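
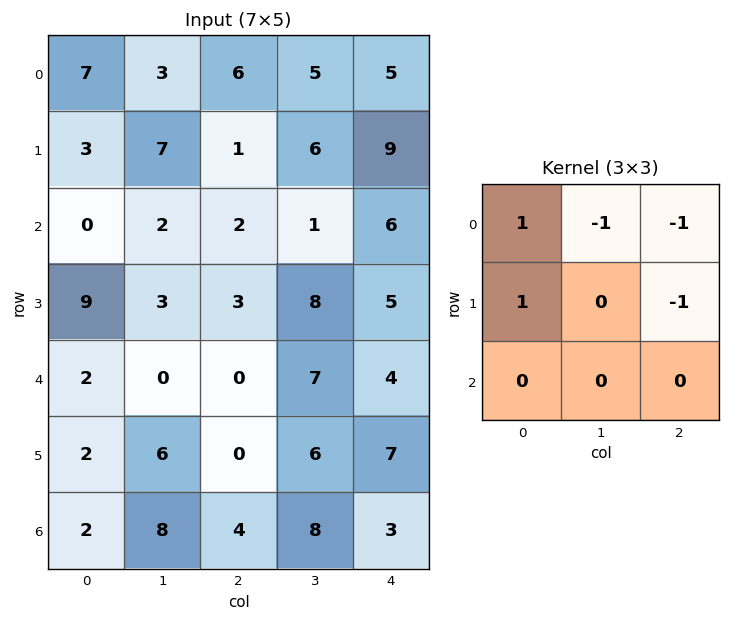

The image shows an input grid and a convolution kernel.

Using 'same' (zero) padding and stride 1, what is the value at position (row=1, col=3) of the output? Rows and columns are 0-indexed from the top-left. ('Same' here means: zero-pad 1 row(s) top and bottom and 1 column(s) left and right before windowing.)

The receptive field on the zero-padded input at this output position is [6 5 5 / 1 6 9 / 2 1 6]. Elementwise product with the kernel and sum: 6·1 + 5·-1 + 5·-1 + 1·1 + 9·-1.

-12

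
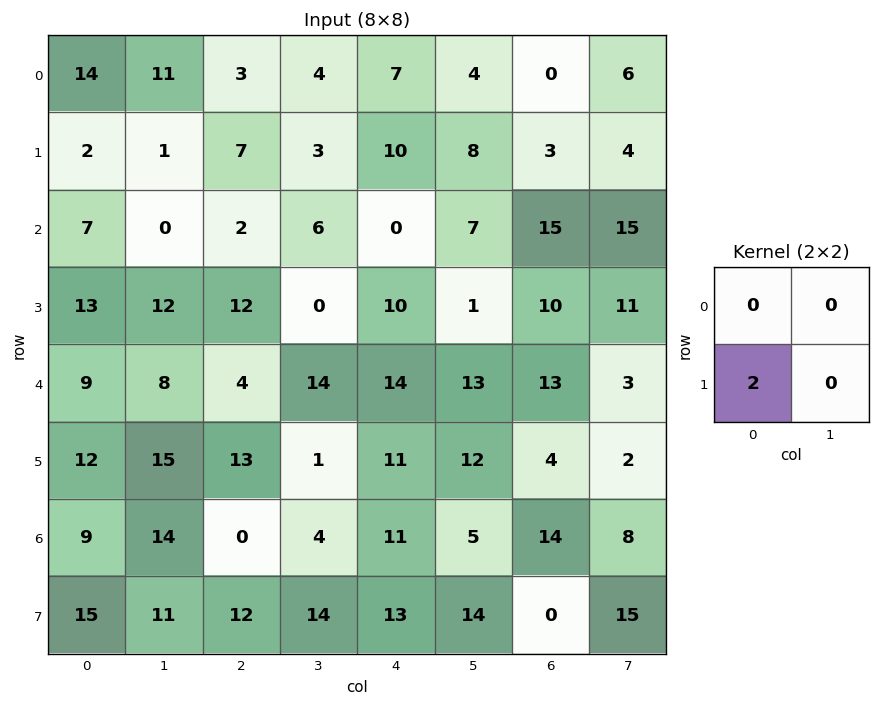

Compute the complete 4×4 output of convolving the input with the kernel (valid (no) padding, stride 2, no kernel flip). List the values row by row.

Output[0,0]: The receptive field on the input at this output position is [14 11 / 2 1]. Elementwise product with the kernel and sum: 2·2.

4 14 20 6
26 24 20 20
24 26 22 8
30 24 26 0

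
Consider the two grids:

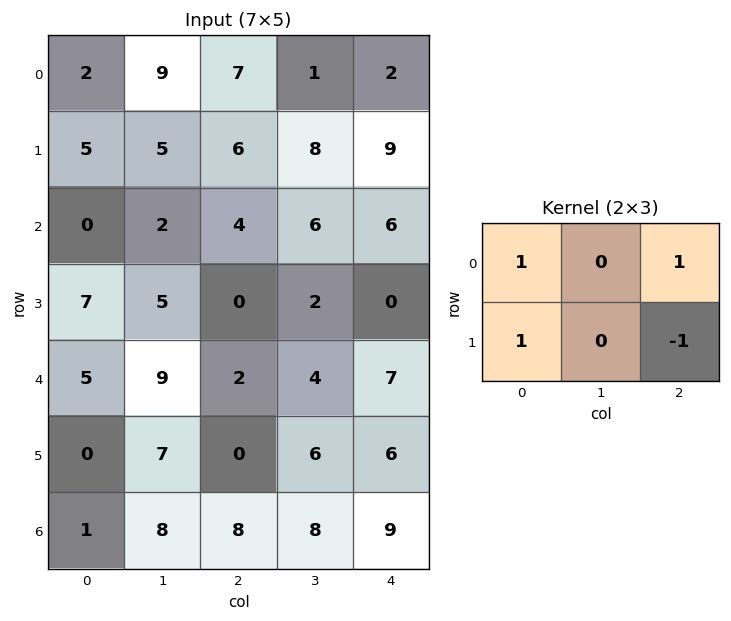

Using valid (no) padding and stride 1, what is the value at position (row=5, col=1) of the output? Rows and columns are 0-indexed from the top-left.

13

The receptive field on the input at this output position is [7 0 6 / 8 8 8]. Elementwise product with the kernel and sum: 7·1 + 6·1 + 8·1 + 8·-1.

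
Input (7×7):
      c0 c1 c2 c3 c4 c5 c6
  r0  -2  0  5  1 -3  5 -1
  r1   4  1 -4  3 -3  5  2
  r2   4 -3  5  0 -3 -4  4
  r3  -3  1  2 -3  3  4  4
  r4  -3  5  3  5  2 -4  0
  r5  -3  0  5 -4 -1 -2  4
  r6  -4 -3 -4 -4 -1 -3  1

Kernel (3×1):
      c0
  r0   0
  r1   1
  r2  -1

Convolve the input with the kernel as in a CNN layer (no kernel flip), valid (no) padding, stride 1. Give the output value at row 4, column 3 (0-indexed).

The receptive field on the input at this output position is [5 / -4 / -4]. Elementwise product with the kernel and sum: -4·1 + -4·-1.

0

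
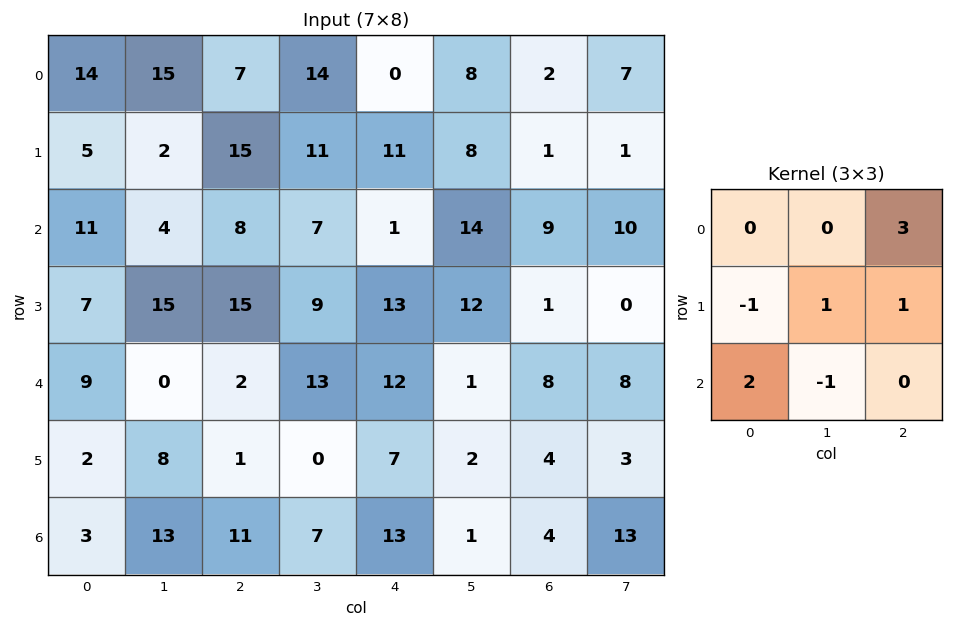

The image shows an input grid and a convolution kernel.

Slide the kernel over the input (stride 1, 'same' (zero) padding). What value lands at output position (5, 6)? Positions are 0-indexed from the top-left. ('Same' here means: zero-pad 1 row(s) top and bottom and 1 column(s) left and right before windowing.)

The receptive field on the zero-padded input at this output position is [1 8 8 / 2 4 3 / 1 4 13]. Elementwise product with the kernel and sum: 8·3 + 2·-1 + 4·1 + 3·1 + 1·2 + 4·-1.

27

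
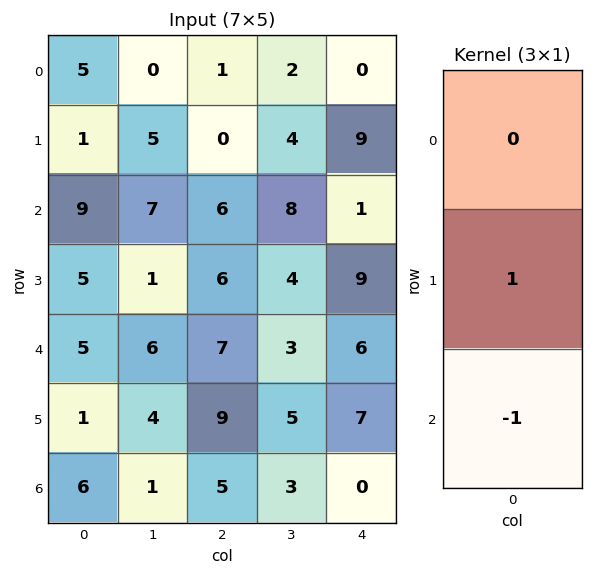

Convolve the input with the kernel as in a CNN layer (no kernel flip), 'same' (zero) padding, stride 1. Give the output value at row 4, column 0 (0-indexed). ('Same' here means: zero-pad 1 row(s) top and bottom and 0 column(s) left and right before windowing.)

The receptive field on the zero-padded input at this output position is [5 / 5 / 1]. Elementwise product with the kernel and sum: 5·1 + 1·-1.

4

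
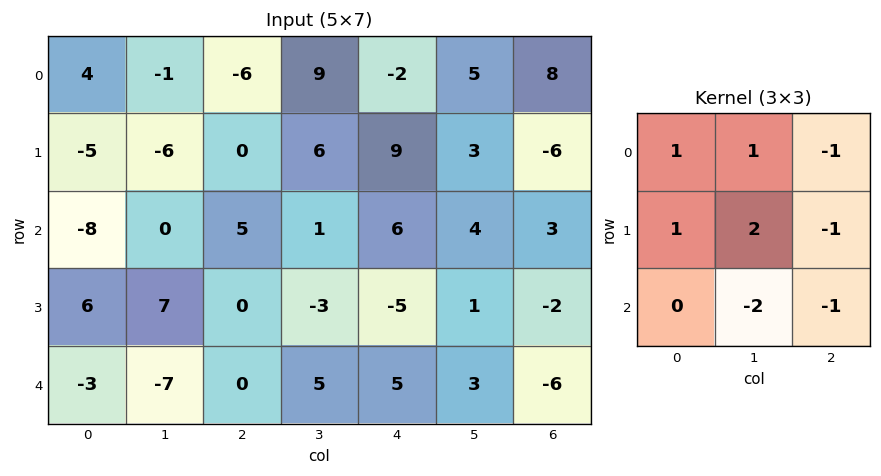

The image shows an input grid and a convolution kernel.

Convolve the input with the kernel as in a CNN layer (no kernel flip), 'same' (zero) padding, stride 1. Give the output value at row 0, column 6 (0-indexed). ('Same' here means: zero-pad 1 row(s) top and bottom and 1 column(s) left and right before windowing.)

33

The receptive field on the zero-padded input at this output position is [0 0 0 / 5 8 0 / 3 -6 0]. Elementwise product with the kernel and sum: 0·1 + 0·1 + 0·-1 + 5·1 + 8·2 + 0·-1 + -6·-2 + 0·-1.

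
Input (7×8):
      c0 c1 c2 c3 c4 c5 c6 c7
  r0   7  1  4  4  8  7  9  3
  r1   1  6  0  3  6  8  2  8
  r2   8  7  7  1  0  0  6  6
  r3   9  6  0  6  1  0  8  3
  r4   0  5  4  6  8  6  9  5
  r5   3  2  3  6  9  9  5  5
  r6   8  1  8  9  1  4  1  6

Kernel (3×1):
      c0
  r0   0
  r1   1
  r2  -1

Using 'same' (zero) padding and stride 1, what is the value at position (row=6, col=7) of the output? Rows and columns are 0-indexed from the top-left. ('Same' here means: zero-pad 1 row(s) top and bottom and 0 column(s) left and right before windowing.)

The receptive field on the zero-padded input at this output position is [5 / 6 / 0]. Elementwise product with the kernel and sum: 6·1 + 0·-1.

6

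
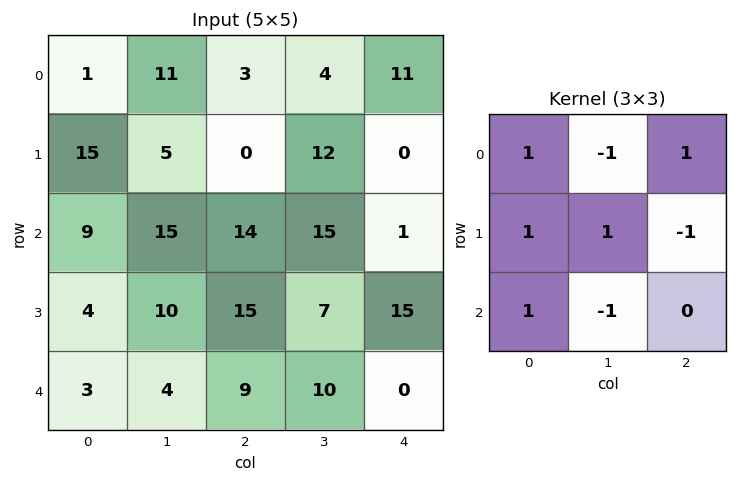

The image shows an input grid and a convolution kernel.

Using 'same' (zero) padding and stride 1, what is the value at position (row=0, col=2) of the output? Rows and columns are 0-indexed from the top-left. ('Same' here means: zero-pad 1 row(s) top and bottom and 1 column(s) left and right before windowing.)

15

The receptive field on the zero-padded input at this output position is [0 0 0 / 11 3 4 / 5 0 12]. Elementwise product with the kernel and sum: 0·1 + 0·-1 + 0·1 + 11·1 + 3·1 + 4·-1 + 5·1 + 0·-1.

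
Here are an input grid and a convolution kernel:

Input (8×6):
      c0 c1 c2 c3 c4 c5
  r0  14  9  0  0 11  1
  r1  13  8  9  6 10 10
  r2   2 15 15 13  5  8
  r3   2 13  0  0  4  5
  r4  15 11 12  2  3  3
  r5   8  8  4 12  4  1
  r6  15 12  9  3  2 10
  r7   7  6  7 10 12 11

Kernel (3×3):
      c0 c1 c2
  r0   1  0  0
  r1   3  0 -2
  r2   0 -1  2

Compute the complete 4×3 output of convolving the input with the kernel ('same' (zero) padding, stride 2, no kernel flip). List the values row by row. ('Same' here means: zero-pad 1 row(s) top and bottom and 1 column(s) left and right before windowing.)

-15 30 8
-6 27 35
-14 62 -2
-19 51 11

Output[0,0]: The receptive field on the zero-padded input at this output position is [0 0 0 / 0 14 9 / 0 13 8]. Elementwise product with the kernel and sum: 0·1 + 0·3 + 9·-2 + 13·-1 + 8·2.
Output[0,1]: The receptive field on the zero-padded input at this output position is [0 0 0 / 9 0 0 / 8 9 6]. Elementwise product with the kernel and sum: 0·1 + 9·3 + 0·-2 + 9·-1 + 6·2.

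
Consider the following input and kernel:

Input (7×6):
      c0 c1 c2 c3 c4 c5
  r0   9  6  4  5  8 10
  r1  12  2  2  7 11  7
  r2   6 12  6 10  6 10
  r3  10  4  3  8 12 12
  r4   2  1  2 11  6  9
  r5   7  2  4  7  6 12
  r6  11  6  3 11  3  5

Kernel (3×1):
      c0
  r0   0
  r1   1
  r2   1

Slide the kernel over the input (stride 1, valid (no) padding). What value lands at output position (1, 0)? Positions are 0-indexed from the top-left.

The receptive field on the input at this output position is [12 / 6 / 10]. Elementwise product with the kernel and sum: 6·1 + 10·1.

16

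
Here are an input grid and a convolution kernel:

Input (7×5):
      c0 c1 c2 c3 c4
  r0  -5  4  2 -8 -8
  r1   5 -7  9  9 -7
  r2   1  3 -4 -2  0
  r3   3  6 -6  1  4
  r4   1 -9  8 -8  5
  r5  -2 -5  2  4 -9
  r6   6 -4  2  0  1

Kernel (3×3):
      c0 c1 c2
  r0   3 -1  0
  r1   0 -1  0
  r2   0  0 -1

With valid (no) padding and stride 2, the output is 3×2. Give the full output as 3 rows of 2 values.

-8 5
-14 -16
15 27

Output[0,0]: The receptive field on the input at this output position is [-5 4 2 / 5 -7 9 / 1 3 -4]. Elementwise product with the kernel and sum: -5·3 + 4·-1 + -7·-1 + -4·-1.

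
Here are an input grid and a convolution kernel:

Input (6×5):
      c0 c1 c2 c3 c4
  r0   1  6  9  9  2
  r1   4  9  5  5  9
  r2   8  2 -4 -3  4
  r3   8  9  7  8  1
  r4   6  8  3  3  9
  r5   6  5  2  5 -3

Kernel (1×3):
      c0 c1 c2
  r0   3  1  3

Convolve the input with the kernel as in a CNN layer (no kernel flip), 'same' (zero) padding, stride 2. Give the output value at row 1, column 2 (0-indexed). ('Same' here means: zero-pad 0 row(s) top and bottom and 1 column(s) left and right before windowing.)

-5

The receptive field on the zero-padded input at this output position is [-3 4 0]. Elementwise product with the kernel and sum: -3·3 + 4·1 + 0·3.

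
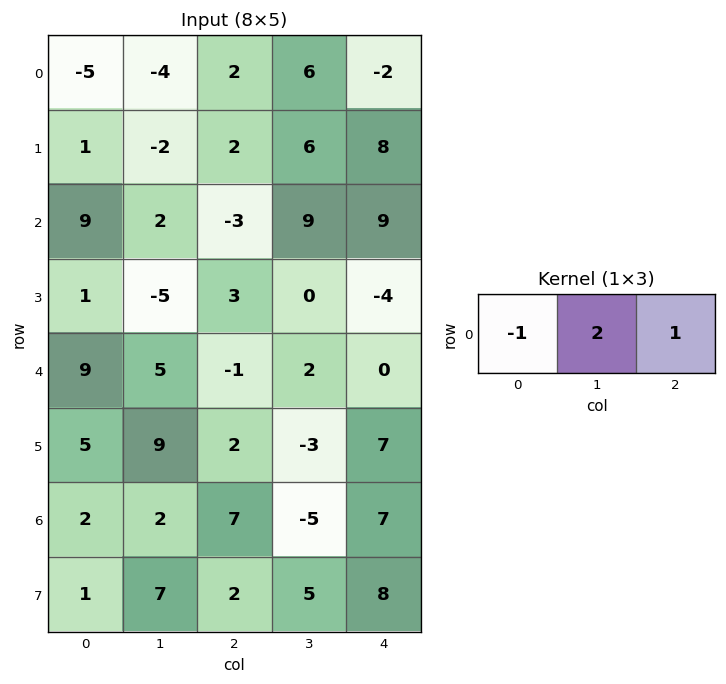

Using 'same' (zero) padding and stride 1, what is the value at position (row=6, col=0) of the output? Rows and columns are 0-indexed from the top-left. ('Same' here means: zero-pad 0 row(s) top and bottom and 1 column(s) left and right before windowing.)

The receptive field on the zero-padded input at this output position is [0 2 2]. Elementwise product with the kernel and sum: 0·-1 + 2·2 + 2·1.

6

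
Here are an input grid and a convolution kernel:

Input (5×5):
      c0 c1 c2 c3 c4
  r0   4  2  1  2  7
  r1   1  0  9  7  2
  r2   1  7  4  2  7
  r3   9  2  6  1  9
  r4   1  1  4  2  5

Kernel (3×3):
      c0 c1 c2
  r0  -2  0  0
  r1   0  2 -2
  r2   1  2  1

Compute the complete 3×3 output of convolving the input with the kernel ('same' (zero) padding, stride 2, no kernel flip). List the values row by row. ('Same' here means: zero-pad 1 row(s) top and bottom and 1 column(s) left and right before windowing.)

6 23 25
8 19 19
0 0 8

Output[0,0]: The receptive field on the zero-padded input at this output position is [0 0 0 / 0 4 2 / 0 1 0]. Elementwise product with the kernel and sum: 0·-2 + 4·2 + 2·-2 + 0·1 + 1·2 + 0·1.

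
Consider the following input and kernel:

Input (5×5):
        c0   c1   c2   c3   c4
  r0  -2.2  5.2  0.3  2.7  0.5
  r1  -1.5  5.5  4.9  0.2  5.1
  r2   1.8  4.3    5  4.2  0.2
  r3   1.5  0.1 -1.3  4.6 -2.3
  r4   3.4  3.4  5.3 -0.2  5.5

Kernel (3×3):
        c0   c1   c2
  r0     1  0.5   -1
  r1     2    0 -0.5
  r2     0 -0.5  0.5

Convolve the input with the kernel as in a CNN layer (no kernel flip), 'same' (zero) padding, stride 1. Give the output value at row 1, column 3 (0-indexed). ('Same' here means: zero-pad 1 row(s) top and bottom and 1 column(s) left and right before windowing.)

The receptive field on the zero-padded input at this output position is [0.3 2.7 0.5 / 4.9 0.2 5.1 / 5 4.2 0.2]. Elementwise product with the kernel and sum: 0.3·1 + 2.7·0.5 + 0.5·-1 + 4.9·2 + 5.1·-0.5 + 4.2·-0.5 + 0.2·0.5.

6.4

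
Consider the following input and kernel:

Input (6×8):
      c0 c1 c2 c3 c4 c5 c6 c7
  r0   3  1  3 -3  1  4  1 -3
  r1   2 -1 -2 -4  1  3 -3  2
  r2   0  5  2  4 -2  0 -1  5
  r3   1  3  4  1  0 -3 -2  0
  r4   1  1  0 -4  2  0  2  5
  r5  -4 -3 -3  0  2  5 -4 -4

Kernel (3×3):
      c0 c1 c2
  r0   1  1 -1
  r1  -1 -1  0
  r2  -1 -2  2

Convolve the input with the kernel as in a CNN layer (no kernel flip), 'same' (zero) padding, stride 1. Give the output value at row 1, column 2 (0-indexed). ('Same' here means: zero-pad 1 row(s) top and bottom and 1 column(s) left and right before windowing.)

The receptive field on the zero-padded input at this output position is [1 3 -3 / -1 -2 -4 / 5 2 4]. Elementwise product with the kernel and sum: 1·1 + 3·1 + -3·-1 + -1·-1 + -2·-1 + 5·-1 + 2·-2 + 4·2.

9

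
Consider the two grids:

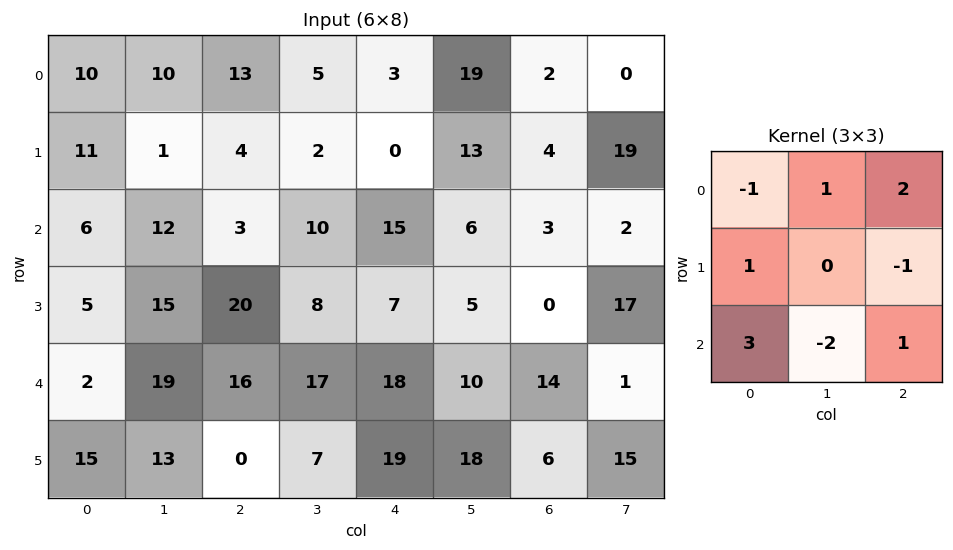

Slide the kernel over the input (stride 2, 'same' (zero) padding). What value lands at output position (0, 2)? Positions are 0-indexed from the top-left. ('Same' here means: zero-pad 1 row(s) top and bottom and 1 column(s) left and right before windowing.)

The receptive field on the zero-padded input at this output position is [0 0 0 / 5 3 19 / 2 0 13]. Elementwise product with the kernel and sum: 0·-1 + 0·1 + 0·2 + 5·1 + 19·-1 + 2·3 + 0·-2 + 13·1.

5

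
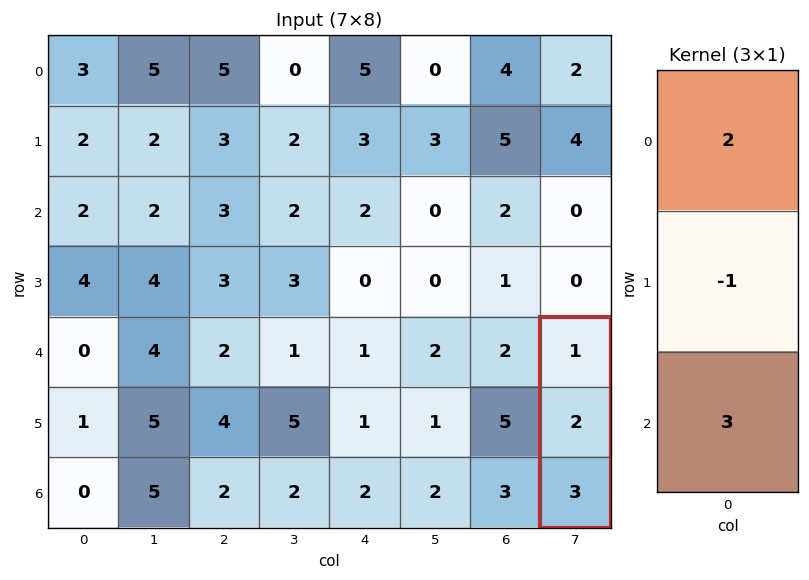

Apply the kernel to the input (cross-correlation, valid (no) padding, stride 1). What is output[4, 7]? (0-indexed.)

The receptive field on the input at this output position is [1 / 2 / 3]. Elementwise product with the kernel and sum: 1·2 + 2·-1 + 3·3.

9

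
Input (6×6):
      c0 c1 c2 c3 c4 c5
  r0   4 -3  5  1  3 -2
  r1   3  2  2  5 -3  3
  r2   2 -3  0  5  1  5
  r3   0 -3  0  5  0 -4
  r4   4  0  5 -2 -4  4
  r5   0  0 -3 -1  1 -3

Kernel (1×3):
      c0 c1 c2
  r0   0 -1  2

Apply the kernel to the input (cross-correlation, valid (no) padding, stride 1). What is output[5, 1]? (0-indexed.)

1

The receptive field on the input at this output position is [0 -3 -1]. Elementwise product with the kernel and sum: -3·-1 + -1·2.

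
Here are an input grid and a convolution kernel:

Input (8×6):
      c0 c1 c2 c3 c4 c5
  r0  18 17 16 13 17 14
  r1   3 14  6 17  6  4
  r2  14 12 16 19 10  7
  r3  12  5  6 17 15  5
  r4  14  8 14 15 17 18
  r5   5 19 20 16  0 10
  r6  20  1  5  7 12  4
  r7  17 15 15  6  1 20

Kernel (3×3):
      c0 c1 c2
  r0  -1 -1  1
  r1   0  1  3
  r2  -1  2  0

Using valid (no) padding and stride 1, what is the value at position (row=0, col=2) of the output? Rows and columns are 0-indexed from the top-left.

The receptive field on the input at this output position is [16 13 17 / 6 17 6 / 16 19 10]. Elementwise product with the kernel and sum: 16·-1 + 13·-1 + 17·1 + 17·1 + 6·3 + 16·-1 + 19·2.

45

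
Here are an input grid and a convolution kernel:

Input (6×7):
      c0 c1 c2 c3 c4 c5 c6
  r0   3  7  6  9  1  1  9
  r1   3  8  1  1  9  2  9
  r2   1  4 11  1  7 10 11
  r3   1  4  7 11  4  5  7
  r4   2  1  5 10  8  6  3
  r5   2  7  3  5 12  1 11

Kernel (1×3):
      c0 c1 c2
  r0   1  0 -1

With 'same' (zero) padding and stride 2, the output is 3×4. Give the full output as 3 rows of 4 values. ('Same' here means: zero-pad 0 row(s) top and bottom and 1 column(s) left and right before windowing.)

-7 -2 8 1
-4 3 -9 10
-1 -9 4 6

Output[0,0]: The receptive field on the zero-padded input at this output position is [0 3 7]. Elementwise product with the kernel and sum: 0·1 + 7·-1.
Output[0,1]: The receptive field on the zero-padded input at this output position is [7 6 9]. Elementwise product with the kernel and sum: 7·1 + 9·-1.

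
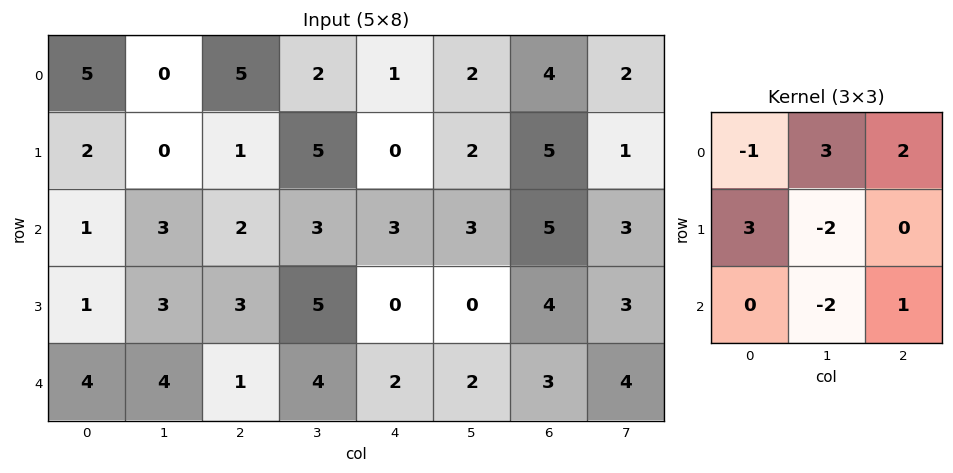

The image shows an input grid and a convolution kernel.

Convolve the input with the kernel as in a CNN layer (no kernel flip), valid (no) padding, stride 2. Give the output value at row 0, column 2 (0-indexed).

The receptive field on the input at this output position is [1 2 4 / 0 2 5 / 3 3 5]. Elementwise product with the kernel and sum: 1·-1 + 2·3 + 4·2 + 0·3 + 2·-2 + 3·-2 + 5·1.

8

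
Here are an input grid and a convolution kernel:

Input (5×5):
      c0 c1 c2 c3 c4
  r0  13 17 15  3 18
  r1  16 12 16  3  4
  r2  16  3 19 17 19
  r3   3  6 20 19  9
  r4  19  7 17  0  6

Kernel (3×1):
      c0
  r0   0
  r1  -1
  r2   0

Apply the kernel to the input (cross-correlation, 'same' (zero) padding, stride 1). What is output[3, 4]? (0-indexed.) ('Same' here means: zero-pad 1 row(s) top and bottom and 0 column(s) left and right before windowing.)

The receptive field on the zero-padded input at this output position is [19 / 9 / 6]. Elementwise product with the kernel and sum: 9·-1.

-9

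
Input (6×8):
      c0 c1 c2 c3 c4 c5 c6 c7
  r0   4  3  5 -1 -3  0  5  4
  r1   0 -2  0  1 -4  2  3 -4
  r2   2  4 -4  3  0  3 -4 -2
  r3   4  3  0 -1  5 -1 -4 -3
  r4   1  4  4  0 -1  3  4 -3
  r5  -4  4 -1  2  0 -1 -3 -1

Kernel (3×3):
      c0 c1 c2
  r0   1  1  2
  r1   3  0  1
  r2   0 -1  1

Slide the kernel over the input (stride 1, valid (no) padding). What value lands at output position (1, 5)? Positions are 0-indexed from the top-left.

5

The receptive field on the input at this output position is [2 3 -4 / 3 -4 -2 / -1 -4 -3]. Elementwise product with the kernel and sum: 2·1 + 3·1 + -4·2 + 3·3 + -2·1 + -4·-1 + -3·1.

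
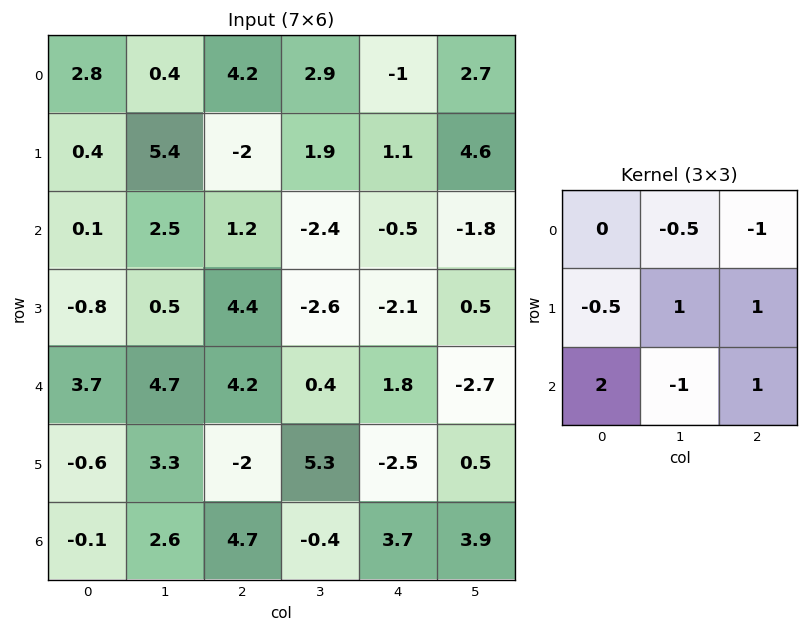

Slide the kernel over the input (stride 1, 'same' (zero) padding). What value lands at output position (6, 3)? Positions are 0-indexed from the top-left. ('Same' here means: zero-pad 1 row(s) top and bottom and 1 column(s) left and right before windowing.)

The receptive field on the zero-padded input at this output position is [-2 5.3 -2.5 / 4.7 -0.4 3.7 / 0 0 0]. Elementwise product with the kernel and sum: 5.3·-0.5 + -2.5·-1 + 4.7·-0.5 + -0.4·1 + 3.7·1 + 0·2 + 0·-1 + 0·1.

0.8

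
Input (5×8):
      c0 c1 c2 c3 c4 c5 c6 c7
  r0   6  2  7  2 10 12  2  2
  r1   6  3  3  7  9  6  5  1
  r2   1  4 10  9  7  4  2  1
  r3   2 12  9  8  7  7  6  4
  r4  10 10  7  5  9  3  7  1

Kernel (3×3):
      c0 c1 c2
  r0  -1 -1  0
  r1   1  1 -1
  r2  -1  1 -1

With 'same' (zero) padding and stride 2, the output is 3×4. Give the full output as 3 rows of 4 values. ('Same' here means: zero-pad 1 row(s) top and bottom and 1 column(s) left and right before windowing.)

Output[0,0]: The receptive field on the zero-padded input at this output position is [0 0 0 / 0 6 2 / 0 6 3]. Elementwise product with the kernel and sum: 0·-1 + 0·-1 + 0·1 + 6·1 + 2·-1 + 0·-1 + 6·1 + 3·-1.

7 0 -4 10
-19 -12 -12 -11
-2 -9 -4 -4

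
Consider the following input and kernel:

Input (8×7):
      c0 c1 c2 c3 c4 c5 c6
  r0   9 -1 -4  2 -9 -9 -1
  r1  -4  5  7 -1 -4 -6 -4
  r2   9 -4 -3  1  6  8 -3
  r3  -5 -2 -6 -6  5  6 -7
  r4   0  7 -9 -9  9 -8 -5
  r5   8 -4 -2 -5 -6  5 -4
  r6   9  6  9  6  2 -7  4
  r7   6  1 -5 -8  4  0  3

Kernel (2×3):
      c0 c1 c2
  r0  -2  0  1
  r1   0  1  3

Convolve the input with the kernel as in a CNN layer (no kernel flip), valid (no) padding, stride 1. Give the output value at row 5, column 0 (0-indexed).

The receptive field on the input at this output position is [8 -4 -2 / 9 6 9]. Elementwise product with the kernel and sum: 8·-2 + -2·1 + 6·1 + 9·3.

15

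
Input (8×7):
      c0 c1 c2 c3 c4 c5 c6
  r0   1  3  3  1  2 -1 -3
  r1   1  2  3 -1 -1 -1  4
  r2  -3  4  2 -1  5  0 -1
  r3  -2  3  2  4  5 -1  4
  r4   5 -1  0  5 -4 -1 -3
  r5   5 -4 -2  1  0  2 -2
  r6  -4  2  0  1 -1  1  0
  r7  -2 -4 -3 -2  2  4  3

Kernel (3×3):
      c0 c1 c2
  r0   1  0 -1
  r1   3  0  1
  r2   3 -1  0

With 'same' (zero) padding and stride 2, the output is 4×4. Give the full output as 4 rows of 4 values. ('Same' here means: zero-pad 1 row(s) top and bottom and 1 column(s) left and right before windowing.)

Output[0,0]: The receptive field on the zero-padded input at this output position is [0 0 0 / 0 1 3 / 0 1 2]. Elementwise product with the kernel and sum: 0·1 + 0·-1 + 0·3 + 3·1 + 0·3 + 1·-1.

2 13 0 -10
4 21 4 -8
-9 -9 22 4
8 -7 -5 14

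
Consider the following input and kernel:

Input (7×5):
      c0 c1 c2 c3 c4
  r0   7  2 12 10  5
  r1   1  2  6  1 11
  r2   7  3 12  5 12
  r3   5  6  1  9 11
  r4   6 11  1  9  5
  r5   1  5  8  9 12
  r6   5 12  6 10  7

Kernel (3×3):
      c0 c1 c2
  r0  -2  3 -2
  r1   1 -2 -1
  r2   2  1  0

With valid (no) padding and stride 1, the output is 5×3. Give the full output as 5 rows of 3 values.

-24 19 18
-3 -1 -30
-14 38 -50
-4 -9 6
24 -27 15

Output[0,0]: The receptive field on the input at this output position is [7 2 12 / 1 2 6 / 7 3 12]. Elementwise product with the kernel and sum: 7·-2 + 2·3 + 12·-2 + 1·1 + 2·-2 + 6·-1 + 7·2 + 3·1.
Output[0,1]: The receptive field on the input at this output position is [2 12 10 / 2 6 1 / 3 12 5]. Elementwise product with the kernel and sum: 2·-2 + 12·3 + 10·-2 + 2·1 + 6·-2 + 1·-1 + 3·2 + 12·1.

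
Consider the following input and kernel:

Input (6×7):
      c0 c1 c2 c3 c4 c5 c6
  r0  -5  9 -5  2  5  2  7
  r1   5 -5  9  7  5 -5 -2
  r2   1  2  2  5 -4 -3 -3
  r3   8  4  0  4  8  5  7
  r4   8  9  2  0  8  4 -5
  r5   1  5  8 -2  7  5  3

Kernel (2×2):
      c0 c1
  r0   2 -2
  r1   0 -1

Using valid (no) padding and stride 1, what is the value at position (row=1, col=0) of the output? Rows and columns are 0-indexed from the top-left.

The receptive field on the input at this output position is [5 -5 / 1 2]. Elementwise product with the kernel and sum: 5·2 + -5·-2 + 2·-1.

18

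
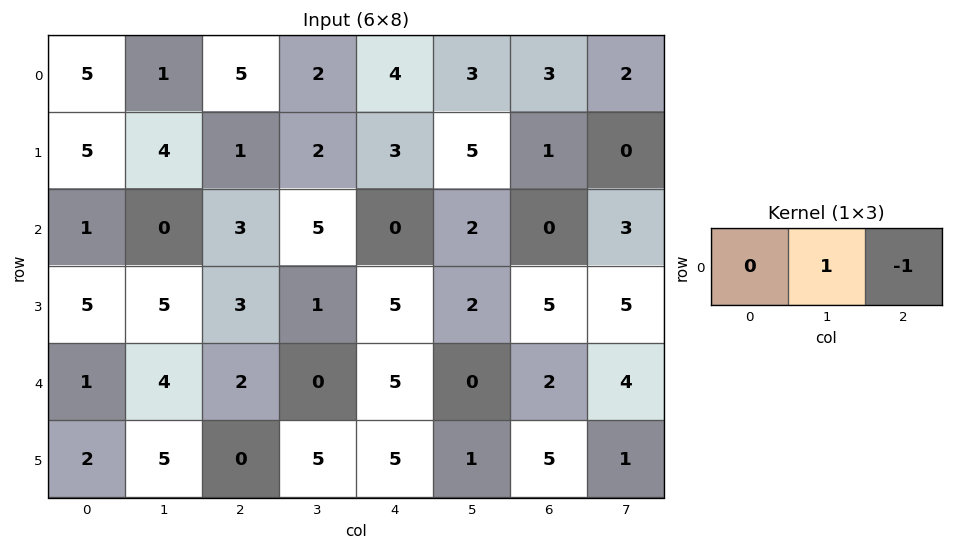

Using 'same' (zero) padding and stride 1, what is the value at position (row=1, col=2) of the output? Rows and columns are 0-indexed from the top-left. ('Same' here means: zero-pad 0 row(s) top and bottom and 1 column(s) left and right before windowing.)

The receptive field on the zero-padded input at this output position is [4 1 2]. Elementwise product with the kernel and sum: 1·1 + 2·-1.

-1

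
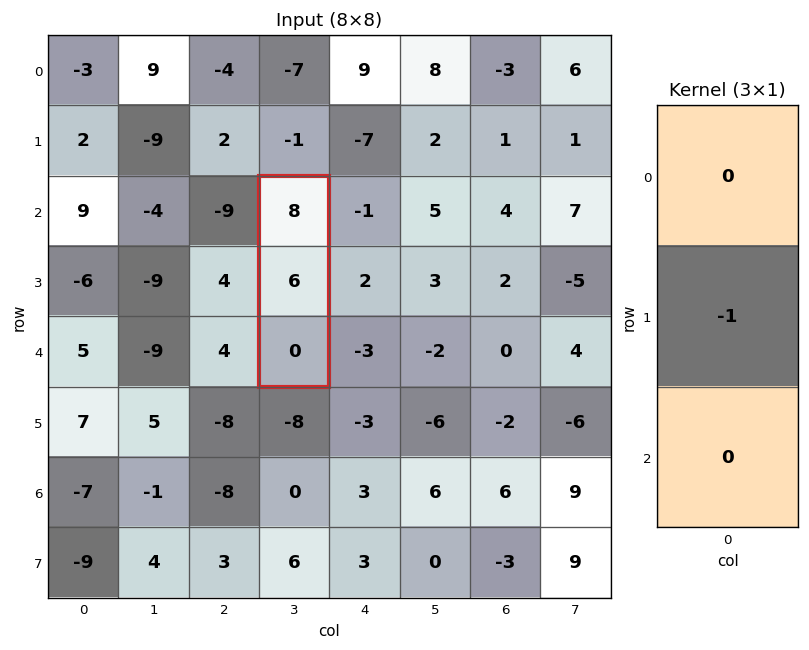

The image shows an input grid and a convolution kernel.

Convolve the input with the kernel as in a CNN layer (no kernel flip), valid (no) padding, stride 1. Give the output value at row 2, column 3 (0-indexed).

-6

The receptive field on the input at this output position is [8 / 6 / 0]. Elementwise product with the kernel and sum: 6·-1.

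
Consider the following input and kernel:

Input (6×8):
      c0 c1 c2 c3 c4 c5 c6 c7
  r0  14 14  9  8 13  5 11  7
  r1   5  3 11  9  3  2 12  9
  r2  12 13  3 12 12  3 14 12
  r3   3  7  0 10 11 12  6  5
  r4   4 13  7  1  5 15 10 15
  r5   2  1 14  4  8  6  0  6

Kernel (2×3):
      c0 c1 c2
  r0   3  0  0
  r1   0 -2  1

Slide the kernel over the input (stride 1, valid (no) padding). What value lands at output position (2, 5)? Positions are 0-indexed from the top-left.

The receptive field on the input at this output position is [3 14 12 / 12 6 5]. Elementwise product with the kernel and sum: 3·3 + 6·-2 + 5·1.

2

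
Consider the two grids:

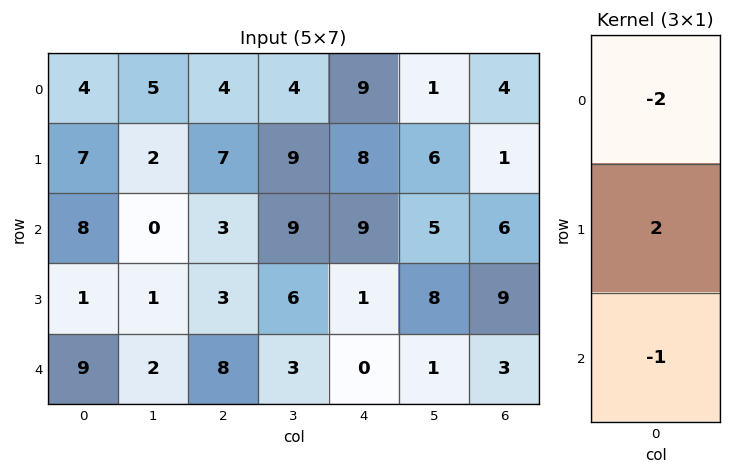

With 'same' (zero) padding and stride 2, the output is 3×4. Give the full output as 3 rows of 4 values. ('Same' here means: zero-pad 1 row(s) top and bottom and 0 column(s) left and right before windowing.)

1 1 10 7
1 -11 1 1
16 10 -2 -12

Output[0,0]: The receptive field on the zero-padded input at this output position is [0 / 4 / 7]. Elementwise product with the kernel and sum: 0·-2 + 4·2 + 7·-1.
Output[0,1]: The receptive field on the zero-padded input at this output position is [0 / 4 / 7]. Elementwise product with the kernel and sum: 0·-2 + 4·2 + 7·-1.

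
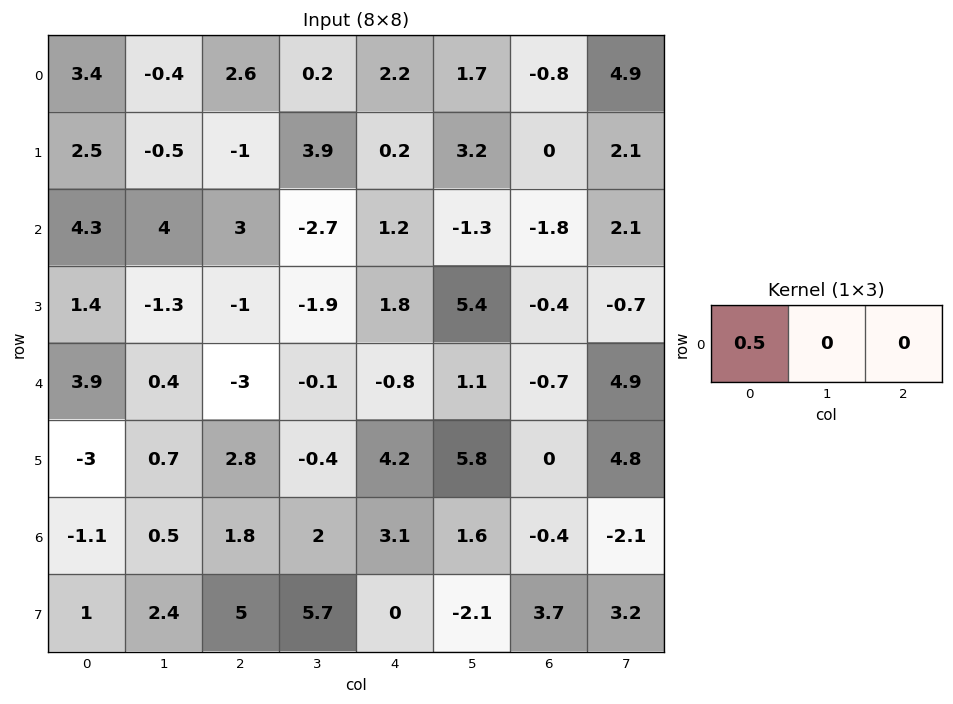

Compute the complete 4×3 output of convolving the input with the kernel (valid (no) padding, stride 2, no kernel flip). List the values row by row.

Output[0,0]: The receptive field on the input at this output position is [3.4 -0.4 2.6]. Elementwise product with the kernel and sum: 3.4·0.5.
Output[0,1]: The receptive field on the input at this output position is [2.6 0.2 2.2]. Elementwise product with the kernel and sum: 2.6·0.5.

1.7 1.3 1.1
2.15 1.5 0.6
1.95 -1.5 -0.4
-0.55 0.9 1.55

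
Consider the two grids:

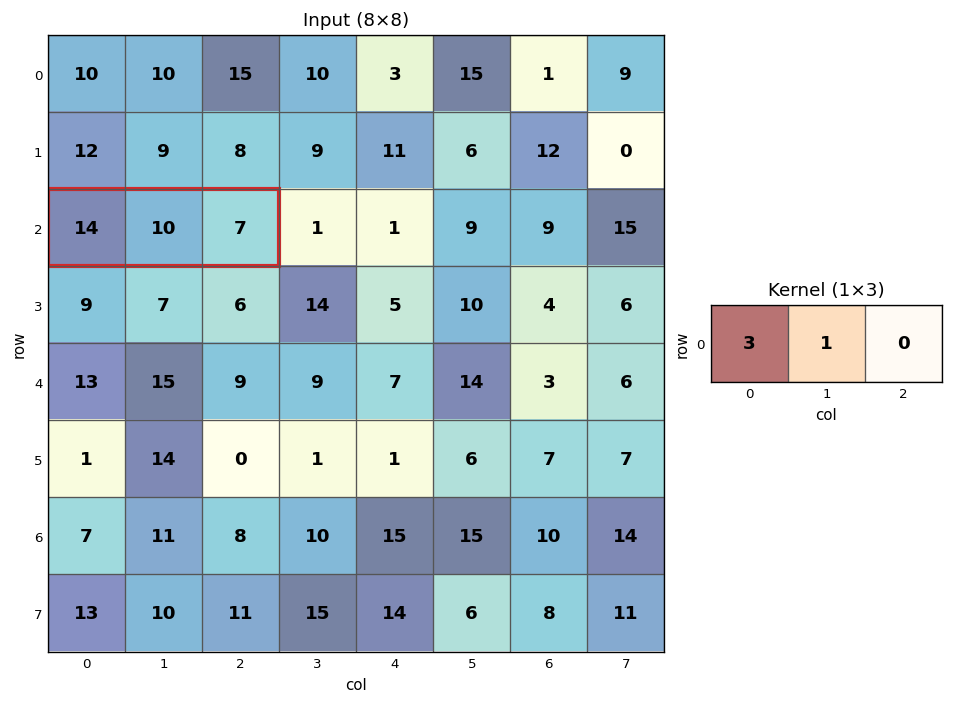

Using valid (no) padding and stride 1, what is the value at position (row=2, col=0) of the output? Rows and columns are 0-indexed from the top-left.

The receptive field on the input at this output position is [14 10 7]. Elementwise product with the kernel and sum: 14·3 + 10·1.

52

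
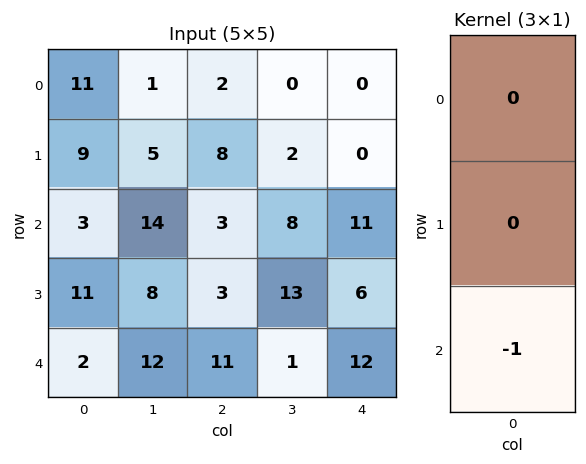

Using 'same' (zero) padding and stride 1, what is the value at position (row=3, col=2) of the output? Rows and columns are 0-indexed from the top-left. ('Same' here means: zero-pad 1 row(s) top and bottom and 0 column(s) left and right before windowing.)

-11

The receptive field on the zero-padded input at this output position is [3 / 3 / 11]. Elementwise product with the kernel and sum: 11·-1.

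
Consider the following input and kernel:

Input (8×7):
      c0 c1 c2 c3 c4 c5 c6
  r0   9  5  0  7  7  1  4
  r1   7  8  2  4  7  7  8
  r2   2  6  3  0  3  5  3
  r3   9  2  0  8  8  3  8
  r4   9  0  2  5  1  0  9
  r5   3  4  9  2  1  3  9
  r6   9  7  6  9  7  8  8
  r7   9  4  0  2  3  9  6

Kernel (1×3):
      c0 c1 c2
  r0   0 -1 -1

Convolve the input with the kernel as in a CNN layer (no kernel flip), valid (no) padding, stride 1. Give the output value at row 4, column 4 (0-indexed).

-9

The receptive field on the input at this output position is [1 0 9]. Elementwise product with the kernel and sum: 0·-1 + 9·-1.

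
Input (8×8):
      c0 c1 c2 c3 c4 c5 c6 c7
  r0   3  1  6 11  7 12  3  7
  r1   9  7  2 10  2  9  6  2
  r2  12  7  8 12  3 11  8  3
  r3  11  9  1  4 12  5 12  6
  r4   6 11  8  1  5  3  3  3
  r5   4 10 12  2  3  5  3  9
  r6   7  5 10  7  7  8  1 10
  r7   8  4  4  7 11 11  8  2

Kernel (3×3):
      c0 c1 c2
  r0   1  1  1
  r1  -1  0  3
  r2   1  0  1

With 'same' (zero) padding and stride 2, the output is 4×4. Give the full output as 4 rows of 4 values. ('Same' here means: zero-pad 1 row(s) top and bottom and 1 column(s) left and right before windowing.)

10 49 44 20
46 61 51 26
63 18 36 43
33 51 45 52

Output[0,0]: The receptive field on the zero-padded input at this output position is [0 0 0 / 0 3 1 / 0 9 7]. Elementwise product with the kernel and sum: 0·1 + 0·1 + 0·1 + 0·-1 + 1·3 + 0·1 + 7·1.
Output[0,1]: The receptive field on the zero-padded input at this output position is [0 0 0 / 1 6 11 / 7 2 10]. Elementwise product with the kernel and sum: 0·1 + 0·1 + 0·1 + 1·-1 + 11·3 + 7·1 + 10·1.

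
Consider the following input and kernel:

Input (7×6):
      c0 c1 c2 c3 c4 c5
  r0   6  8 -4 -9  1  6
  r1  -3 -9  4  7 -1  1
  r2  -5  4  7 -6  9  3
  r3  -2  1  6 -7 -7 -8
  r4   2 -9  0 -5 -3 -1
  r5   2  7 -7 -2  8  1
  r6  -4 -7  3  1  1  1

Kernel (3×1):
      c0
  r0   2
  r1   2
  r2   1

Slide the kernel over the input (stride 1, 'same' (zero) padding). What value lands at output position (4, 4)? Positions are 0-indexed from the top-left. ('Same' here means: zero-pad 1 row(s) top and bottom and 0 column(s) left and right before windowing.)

The receptive field on the zero-padded input at this output position is [-7 / -3 / 8]. Elementwise product with the kernel and sum: -7·2 + -3·2 + 8·1.

-12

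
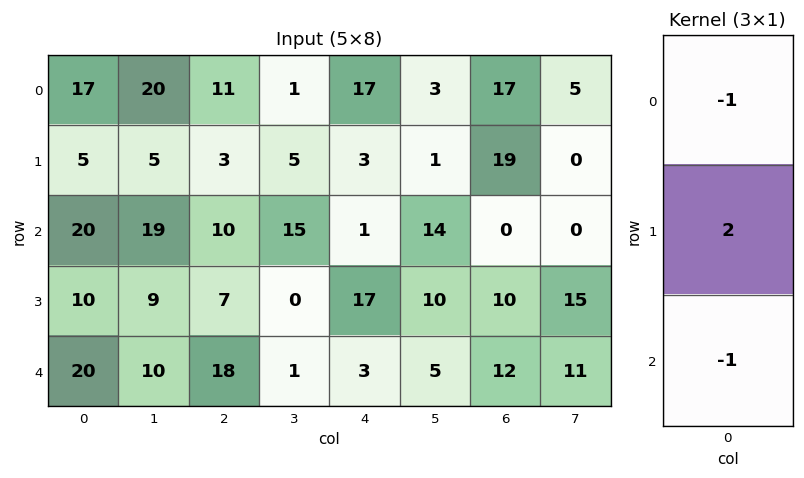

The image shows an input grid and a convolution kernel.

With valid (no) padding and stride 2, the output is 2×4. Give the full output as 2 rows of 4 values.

-27 -15 -12 21
-20 -14 30 8

Output[0,0]: The receptive field on the input at this output position is [17 / 5 / 20]. Elementwise product with the kernel and sum: 17·-1 + 5·2 + 20·-1.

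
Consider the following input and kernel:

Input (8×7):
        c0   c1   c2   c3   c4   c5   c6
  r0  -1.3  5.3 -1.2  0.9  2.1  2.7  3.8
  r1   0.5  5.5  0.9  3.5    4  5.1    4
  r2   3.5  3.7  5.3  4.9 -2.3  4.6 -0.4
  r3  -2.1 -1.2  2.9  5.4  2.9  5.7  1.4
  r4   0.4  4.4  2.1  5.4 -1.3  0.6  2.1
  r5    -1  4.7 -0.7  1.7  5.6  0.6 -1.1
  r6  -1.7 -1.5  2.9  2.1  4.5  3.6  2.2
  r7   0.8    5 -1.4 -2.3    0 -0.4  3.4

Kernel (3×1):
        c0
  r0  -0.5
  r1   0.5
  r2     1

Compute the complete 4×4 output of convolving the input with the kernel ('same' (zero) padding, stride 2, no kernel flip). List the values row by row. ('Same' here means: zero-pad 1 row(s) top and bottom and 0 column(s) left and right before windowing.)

Output[0,0]: The receptive field on the zero-padded input at this output position is [0 / -1.3 / 0.5]. Elementwise product with the kernel and sum: 0·-0.5 + -1.3·0.5 + 0.5·1.

-0.15 0.3 5.05 5.9
-0.6 5.1 -0.25 -0.8
0.25 -1.1 3.5 -0.75
0.45 0.4 -0.55 5.05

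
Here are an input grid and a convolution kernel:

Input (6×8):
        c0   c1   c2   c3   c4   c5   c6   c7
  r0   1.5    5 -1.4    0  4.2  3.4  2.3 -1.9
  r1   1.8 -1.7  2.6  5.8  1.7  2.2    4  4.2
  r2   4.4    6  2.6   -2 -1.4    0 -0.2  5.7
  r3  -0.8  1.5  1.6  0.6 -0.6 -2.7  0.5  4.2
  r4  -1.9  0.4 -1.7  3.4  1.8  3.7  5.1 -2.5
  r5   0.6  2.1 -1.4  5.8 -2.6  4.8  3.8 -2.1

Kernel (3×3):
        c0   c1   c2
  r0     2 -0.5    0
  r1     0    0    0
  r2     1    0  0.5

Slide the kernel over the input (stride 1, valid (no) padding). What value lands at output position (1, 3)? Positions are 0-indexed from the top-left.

The receptive field on the input at this output position is [5.8 1.7 2.2 / -2 -1.4 0 / 0.6 -0.6 -2.7]. Elementwise product with the kernel and sum: 5.8·2 + 1.7·-0.5 + 0.6·1 + -2.7·0.5.

10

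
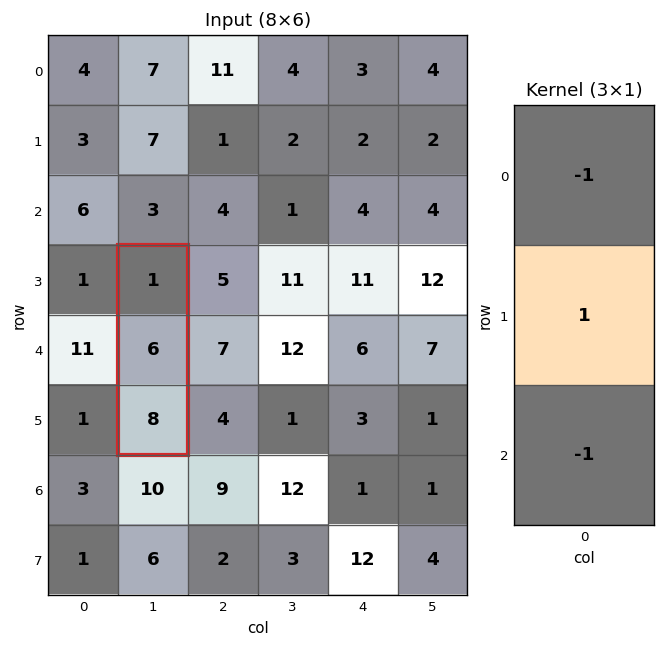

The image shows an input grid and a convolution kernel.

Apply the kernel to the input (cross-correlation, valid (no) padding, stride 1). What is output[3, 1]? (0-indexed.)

The receptive field on the input at this output position is [1 / 6 / 8]. Elementwise product with the kernel and sum: 1·-1 + 6·1 + 8·-1.

-3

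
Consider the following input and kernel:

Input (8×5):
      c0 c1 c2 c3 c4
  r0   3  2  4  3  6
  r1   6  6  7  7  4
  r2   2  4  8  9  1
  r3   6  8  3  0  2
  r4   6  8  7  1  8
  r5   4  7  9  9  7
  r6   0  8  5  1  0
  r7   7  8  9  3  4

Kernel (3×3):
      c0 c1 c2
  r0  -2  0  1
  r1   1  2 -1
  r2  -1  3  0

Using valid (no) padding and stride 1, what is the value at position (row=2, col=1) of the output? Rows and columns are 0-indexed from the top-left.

28

The receptive field on the input at this output position is [4 8 9 / 8 3 0 / 8 7 1]. Elementwise product with the kernel and sum: 4·-2 + 9·1 + 8·1 + 3·2 + 0·-1 + 8·-1 + 7·3.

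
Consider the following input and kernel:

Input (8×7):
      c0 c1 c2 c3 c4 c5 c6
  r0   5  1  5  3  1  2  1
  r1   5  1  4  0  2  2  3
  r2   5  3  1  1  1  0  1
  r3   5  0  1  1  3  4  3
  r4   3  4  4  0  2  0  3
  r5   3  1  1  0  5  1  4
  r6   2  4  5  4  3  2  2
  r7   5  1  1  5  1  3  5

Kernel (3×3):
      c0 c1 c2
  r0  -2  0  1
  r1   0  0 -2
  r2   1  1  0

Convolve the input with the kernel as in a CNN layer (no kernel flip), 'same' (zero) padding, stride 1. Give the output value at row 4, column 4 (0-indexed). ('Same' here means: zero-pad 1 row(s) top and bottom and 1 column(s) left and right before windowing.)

7

The receptive field on the zero-padded input at this output position is [1 3 4 / 0 2 0 / 0 5 1]. Elementwise product with the kernel and sum: 1·-2 + 4·1 + 0·-2 + 0·1 + 5·1.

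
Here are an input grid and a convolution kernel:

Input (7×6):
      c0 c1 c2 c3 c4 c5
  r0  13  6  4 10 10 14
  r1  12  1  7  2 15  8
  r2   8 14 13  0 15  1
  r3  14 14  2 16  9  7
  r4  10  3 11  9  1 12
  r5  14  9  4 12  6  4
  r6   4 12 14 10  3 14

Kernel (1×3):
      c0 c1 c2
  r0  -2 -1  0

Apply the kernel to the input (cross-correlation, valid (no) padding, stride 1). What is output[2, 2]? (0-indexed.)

-26

The receptive field on the input at this output position is [13 0 15]. Elementwise product with the kernel and sum: 13·-2 + 0·-1.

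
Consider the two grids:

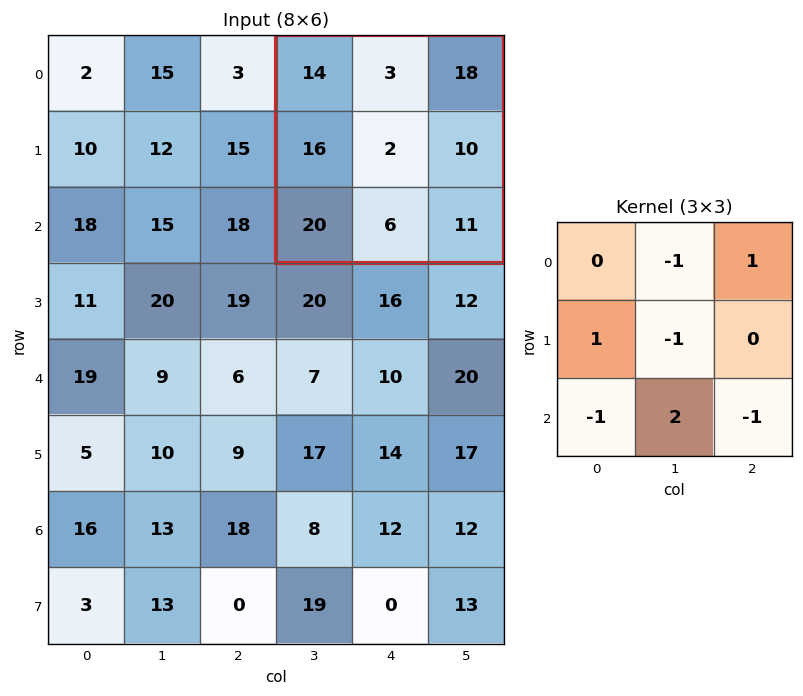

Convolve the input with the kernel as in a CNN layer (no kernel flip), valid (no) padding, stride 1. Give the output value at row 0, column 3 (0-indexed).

The receptive field on the input at this output position is [14 3 18 / 16 2 10 / 20 6 11]. Elementwise product with the kernel and sum: 3·-1 + 18·1 + 16·1 + 2·-1 + 20·-1 + 6·2 + 11·-1.

10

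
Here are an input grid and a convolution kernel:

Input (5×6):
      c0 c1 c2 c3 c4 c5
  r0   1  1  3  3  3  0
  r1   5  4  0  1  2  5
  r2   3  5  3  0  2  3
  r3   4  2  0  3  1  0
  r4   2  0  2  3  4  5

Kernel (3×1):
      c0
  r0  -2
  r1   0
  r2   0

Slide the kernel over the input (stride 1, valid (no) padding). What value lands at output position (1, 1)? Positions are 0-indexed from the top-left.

The receptive field on the input at this output position is [4 / 5 / 2]. Elementwise product with the kernel and sum: 4·-2.

-8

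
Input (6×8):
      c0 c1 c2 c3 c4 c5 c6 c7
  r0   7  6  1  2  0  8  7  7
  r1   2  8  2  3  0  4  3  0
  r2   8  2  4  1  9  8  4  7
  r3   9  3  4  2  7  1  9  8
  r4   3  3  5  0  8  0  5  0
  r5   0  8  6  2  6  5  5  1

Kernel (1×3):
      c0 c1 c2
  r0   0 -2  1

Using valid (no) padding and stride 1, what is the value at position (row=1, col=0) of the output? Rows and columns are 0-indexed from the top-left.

The receptive field on the input at this output position is [2 8 2]. Elementwise product with the kernel and sum: 8·-2 + 2·1.

-14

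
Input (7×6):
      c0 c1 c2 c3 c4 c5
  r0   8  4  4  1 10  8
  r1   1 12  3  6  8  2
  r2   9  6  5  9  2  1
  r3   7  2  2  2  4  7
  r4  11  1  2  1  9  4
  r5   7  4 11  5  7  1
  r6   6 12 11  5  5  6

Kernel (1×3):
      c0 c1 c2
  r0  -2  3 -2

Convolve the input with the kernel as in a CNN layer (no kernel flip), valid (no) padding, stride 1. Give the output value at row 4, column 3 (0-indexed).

17

The receptive field on the input at this output position is [1 9 4]. Elementwise product with the kernel and sum: 1·-2 + 9·3 + 4·-2.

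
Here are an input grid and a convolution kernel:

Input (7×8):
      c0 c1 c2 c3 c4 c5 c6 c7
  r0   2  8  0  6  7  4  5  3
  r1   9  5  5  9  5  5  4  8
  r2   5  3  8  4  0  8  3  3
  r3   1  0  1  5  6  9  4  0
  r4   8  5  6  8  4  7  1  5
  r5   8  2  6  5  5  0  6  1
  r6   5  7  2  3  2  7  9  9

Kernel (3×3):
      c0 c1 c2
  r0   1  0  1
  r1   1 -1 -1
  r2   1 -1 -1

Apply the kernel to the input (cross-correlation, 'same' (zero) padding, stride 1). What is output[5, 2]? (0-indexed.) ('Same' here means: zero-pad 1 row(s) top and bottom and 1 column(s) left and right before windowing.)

The receptive field on the zero-padded input at this output position is [5 6 8 / 2 6 5 / 7 2 3]. Elementwise product with the kernel and sum: 5·1 + 8·1 + 2·1 + 6·-1 + 5·-1 + 7·1 + 2·-1 + 3·-1.

6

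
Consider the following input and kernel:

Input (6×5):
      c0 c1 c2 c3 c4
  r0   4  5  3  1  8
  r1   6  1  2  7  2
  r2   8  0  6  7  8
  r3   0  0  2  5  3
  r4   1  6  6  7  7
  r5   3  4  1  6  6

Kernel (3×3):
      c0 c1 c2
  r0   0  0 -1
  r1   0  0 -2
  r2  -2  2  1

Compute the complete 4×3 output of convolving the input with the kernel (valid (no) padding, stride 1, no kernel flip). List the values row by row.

-17 4 -2
-12 -12 -9
6 -10 -5
-11 -19 -1

Output[0,0]: The receptive field on the input at this output position is [4 5 3 / 6 1 2 / 8 0 6]. Elementwise product with the kernel and sum: 3·-1 + 2·-2 + 8·-2 + 0·2 + 6·1.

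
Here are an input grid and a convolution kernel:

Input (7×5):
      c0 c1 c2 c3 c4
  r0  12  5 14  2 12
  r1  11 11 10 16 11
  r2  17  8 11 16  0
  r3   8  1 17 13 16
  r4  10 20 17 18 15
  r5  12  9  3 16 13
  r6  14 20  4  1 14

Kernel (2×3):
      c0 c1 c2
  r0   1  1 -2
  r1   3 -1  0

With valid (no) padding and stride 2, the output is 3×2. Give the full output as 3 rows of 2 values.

11 6
26 65
23 -2

Output[0,0]: The receptive field on the input at this output position is [12 5 14 / 11 11 10]. Elementwise product with the kernel and sum: 12·1 + 5·1 + 14·-2 + 11·3 + 11·-1.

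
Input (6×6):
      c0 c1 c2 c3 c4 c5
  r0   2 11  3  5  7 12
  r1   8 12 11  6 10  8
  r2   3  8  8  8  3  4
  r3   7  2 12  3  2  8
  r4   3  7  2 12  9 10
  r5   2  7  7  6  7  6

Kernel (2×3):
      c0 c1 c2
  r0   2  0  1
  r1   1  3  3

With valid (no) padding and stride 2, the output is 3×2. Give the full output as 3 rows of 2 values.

84 72
63 46
52 59

Output[0,0]: The receptive field on the input at this output position is [2 11 3 / 8 12 11]. Elementwise product with the kernel and sum: 2·2 + 3·1 + 8·1 + 12·3 + 11·3.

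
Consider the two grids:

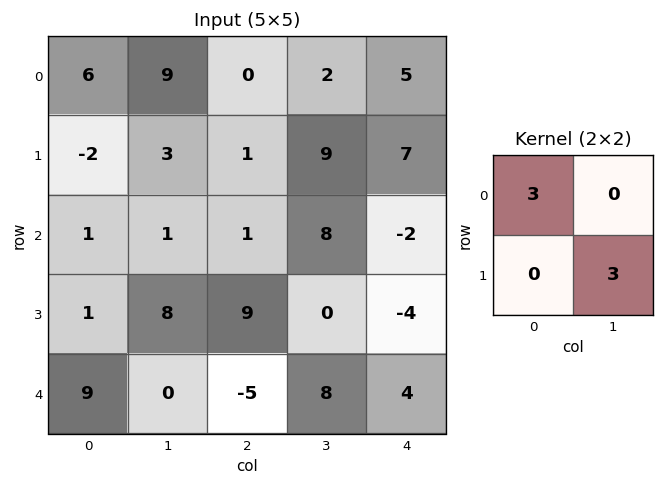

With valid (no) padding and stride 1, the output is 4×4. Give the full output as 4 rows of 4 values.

27 30 27 27
-3 12 27 21
27 30 3 12
3 9 51 12

Output[0,0]: The receptive field on the input at this output position is [6 9 / -2 3]. Elementwise product with the kernel and sum: 6·3 + 3·3.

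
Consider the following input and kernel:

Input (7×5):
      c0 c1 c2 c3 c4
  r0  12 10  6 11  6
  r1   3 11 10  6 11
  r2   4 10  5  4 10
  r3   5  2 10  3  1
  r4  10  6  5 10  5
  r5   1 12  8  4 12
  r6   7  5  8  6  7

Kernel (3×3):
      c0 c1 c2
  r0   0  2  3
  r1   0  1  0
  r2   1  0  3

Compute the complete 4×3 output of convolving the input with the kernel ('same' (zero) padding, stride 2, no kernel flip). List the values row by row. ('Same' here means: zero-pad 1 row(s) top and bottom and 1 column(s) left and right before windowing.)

Output[0,0]: The receptive field on the zero-padded input at this output position is [0 0 0 / 0 12 10 / 0 3 11]. Elementwise product with the kernel and sum: 0·2 + 0·3 + 12·1 + 0·1 + 11·3.

45 35 12
49 54 35
62 58 11
45 36 31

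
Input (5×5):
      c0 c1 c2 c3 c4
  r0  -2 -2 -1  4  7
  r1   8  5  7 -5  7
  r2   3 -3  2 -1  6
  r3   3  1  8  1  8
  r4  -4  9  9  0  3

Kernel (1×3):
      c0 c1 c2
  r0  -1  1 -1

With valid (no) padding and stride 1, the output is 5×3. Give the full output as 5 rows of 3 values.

1 -3 -2
-10 7 -19
-8 6 -9
-10 6 -15
4 0 -12

Output[0,0]: The receptive field on the input at this output position is [-2 -2 -1]. Elementwise product with the kernel and sum: -2·-1 + -2·1 + -1·-1.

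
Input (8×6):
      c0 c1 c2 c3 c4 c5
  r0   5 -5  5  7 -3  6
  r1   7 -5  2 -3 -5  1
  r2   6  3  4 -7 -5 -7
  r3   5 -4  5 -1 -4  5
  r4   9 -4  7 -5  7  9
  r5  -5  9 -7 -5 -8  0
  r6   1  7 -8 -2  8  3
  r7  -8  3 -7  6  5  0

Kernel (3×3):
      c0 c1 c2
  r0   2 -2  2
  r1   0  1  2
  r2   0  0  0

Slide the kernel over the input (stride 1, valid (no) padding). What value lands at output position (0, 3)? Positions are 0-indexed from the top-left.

The receptive field on the input at this output position is [7 -3 6 / -3 -5 1 / -7 -5 -7]. Elementwise product with the kernel and sum: 7·2 + -3·-2 + 6·2 + -5·1 + 1·2.

29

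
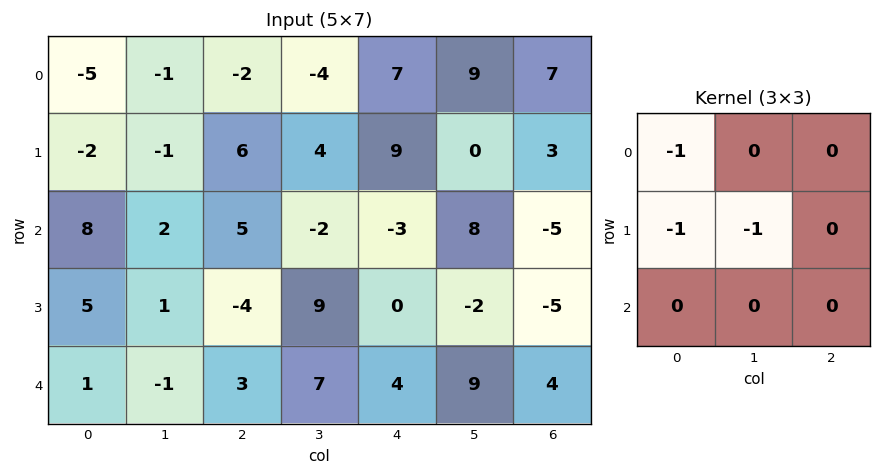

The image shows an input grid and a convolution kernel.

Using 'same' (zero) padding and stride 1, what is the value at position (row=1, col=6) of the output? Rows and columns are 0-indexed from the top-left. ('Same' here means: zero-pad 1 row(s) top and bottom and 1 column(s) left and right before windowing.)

The receptive field on the zero-padded input at this output position is [9 7 0 / 0 3 0 / 8 -5 0]. Elementwise product with the kernel and sum: 9·-1 + 0·-1 + 3·-1.

-12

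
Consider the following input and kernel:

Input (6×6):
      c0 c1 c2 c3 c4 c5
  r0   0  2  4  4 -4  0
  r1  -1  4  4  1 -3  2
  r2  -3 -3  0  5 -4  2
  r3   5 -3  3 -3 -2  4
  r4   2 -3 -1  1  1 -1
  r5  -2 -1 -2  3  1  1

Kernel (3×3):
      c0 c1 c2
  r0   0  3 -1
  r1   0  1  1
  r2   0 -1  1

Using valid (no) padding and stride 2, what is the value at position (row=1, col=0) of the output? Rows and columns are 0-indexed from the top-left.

The receptive field on the input at this output position is [-3 -3 0 / 5 -3 3 / 2 -3 -1]. Elementwise product with the kernel and sum: -3·3 + 0·-1 + -3·1 + 3·1 + -3·-1 + -1·1.

-7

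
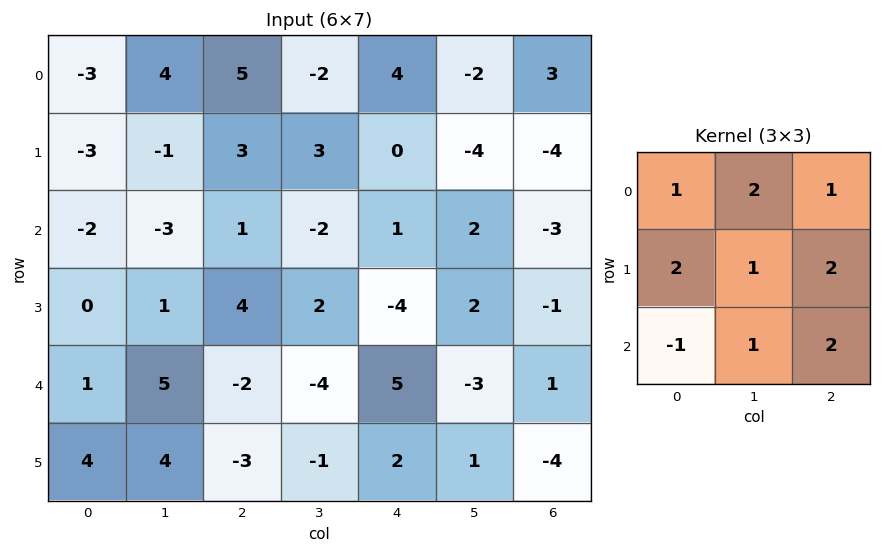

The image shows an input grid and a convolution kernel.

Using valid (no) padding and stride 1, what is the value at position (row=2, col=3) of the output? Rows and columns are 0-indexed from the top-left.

The receptive field on the input at this output position is [-2 1 2 / 2 -4 2 / -4 5 -3]. Elementwise product with the kernel and sum: -2·1 + 1·2 + 2·1 + 2·2 + -4·1 + 2·2 + -4·-1 + 5·1 + -3·2.

9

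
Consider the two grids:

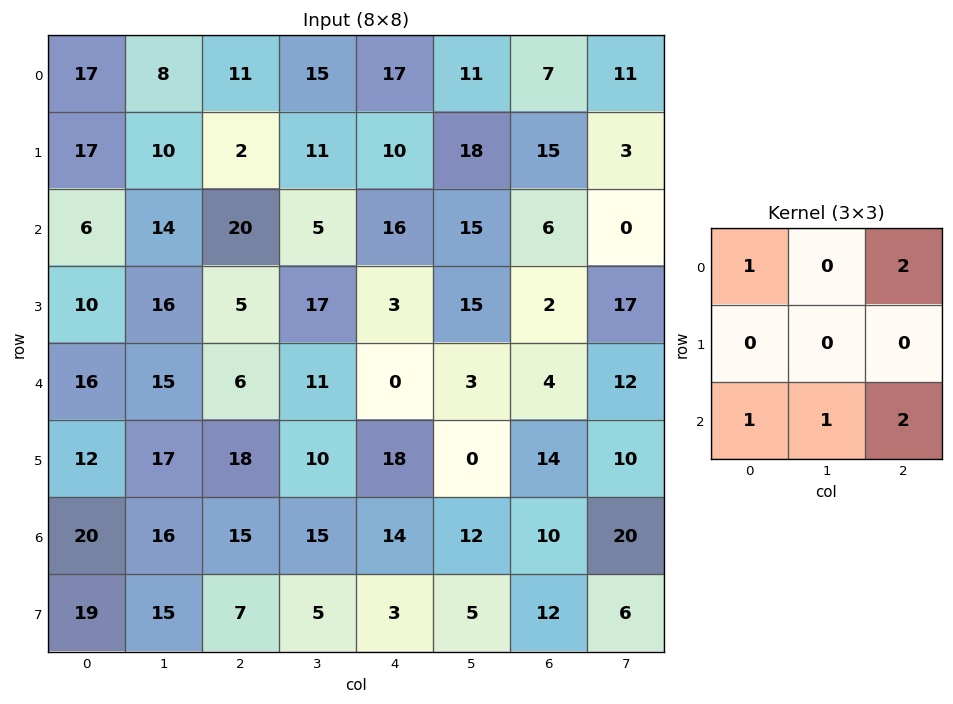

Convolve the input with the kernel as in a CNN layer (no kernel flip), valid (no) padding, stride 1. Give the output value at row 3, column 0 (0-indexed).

The receptive field on the input at this output position is [10 16 5 / 16 15 6 / 12 17 18]. Elementwise product with the kernel and sum: 10·1 + 5·2 + 12·1 + 17·1 + 18·2.

85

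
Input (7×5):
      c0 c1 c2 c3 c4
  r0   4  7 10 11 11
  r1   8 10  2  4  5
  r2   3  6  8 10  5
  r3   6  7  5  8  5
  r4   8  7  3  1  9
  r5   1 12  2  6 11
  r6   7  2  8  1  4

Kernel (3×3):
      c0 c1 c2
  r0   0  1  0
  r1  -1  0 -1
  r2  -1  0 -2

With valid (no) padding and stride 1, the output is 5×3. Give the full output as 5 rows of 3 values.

Output[0,0]: The receptive field on the input at this output position is [4 7 10 / 8 10 2 / 3 6 8]. Elementwise product with the kernel and sum: 7·1 + 8·-1 + 2·-1 + 3·-1 + 8·-2.
Output[0,1]: The receptive field on the input at this output position is [7 10 11 / 10 2 4 / 6 8 10]. Elementwise product with the kernel and sum: 10·1 + 10·-1 + 4·-1 + 6·-1 + 10·-2.

-22 -30 -14
-17 -37 -24
-19 -16 -21
-9 -27 -28
-19 -19 -28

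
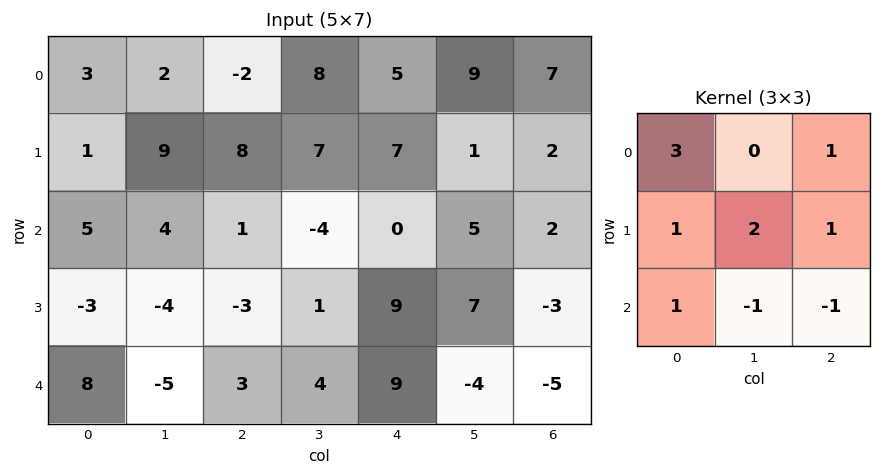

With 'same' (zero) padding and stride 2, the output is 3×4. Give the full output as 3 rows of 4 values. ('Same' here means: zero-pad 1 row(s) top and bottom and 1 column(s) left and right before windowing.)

Output[0,0]: The receptive field on the zero-padded input at this output position is [0 0 0 / 0 3 2 / 0 1 9]. Elementwise product with the kernel and sum: 0·3 + 0·1 + 0·1 + 3·2 + 2·1 + 0·1 + 1·-1 + 9·-1.
Output[0,1]: The receptive field on the zero-padded input at this output position is [0 0 0 / 2 -2 8 / 9 8 7]. Elementwise product with the kernel and sum: 0·3 + 0·1 + 2·1 + -2·2 + 8·1 + 9·1 + 8·-1 + 7·-1.

-2 0 26 22
30 34 8 22
7 -6 28 7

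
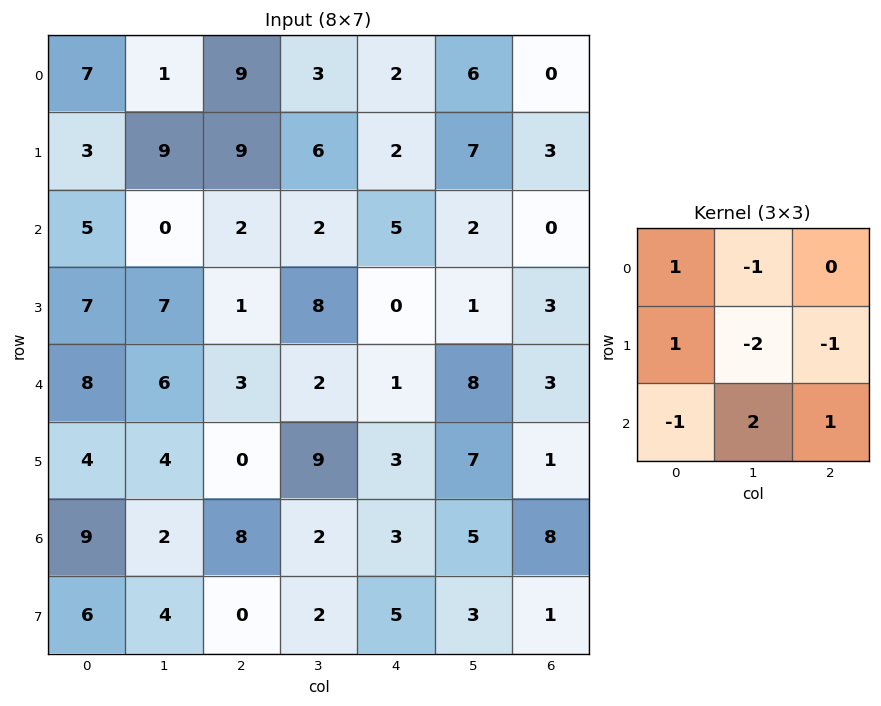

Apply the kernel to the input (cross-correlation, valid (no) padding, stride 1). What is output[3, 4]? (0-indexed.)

The receptive field on the input at this output position is [0 1 3 / 1 8 3 / 3 7 1]. Elementwise product with the kernel and sum: 0·1 + 1·-1 + 1·1 + 8·-2 + 3·-1 + 3·-1 + 7·2 + 1·1.

-7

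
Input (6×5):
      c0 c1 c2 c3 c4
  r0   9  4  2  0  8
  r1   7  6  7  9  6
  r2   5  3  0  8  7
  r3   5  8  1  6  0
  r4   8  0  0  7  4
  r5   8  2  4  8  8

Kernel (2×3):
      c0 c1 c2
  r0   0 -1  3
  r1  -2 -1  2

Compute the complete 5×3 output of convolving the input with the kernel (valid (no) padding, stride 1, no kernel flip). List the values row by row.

Output[0,0]: The receptive field on the input at this output position is [9 4 2 / 7 6 7]. Elementwise product with the kernel and sum: 4·-1 + 2·3 + 7·-2 + 6·-1 + 7·2.

-4 -3 13
2 30 15
-19 19 5
-21 31 -5
-10 29 5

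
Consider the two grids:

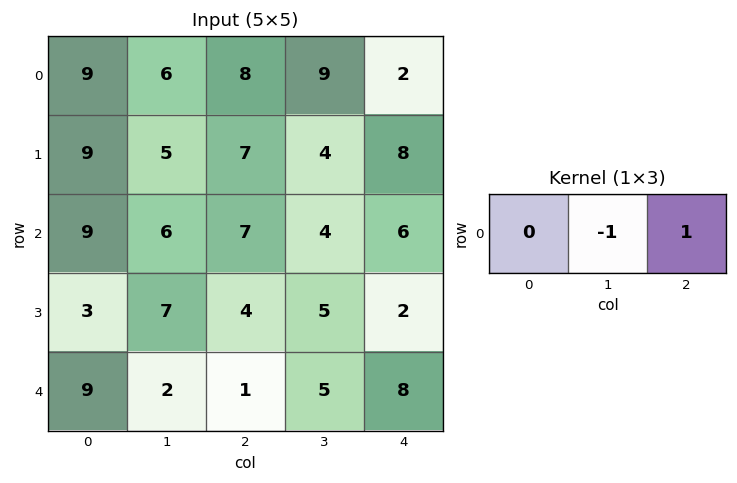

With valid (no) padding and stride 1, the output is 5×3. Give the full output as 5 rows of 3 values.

2 1 -7
2 -3 4
1 -3 2
-3 1 -3
-1 4 3

Output[0,0]: The receptive field on the input at this output position is [9 6 8]. Elementwise product with the kernel and sum: 6·-1 + 8·1.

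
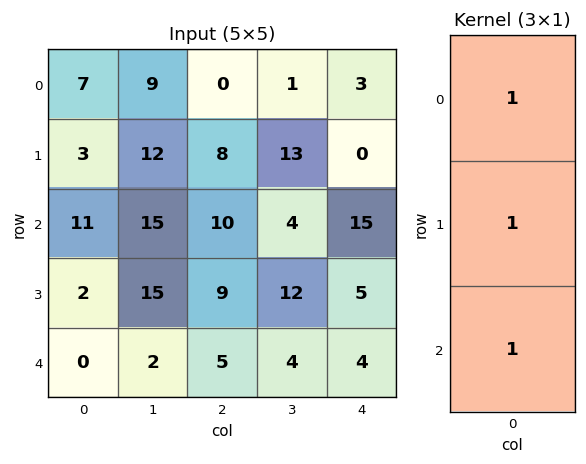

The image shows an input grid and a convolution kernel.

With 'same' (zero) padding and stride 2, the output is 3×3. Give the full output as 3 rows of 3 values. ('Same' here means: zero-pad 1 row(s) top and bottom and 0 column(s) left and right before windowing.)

10 8 3
16 27 20
2 14 9

Output[0,0]: The receptive field on the zero-padded input at this output position is [0 / 7 / 3]. Elementwise product with the kernel and sum: 0·1 + 7·1 + 3·1.
Output[0,1]: The receptive field on the zero-padded input at this output position is [0 / 0 / 8]. Elementwise product with the kernel and sum: 0·1 + 0·1 + 8·1.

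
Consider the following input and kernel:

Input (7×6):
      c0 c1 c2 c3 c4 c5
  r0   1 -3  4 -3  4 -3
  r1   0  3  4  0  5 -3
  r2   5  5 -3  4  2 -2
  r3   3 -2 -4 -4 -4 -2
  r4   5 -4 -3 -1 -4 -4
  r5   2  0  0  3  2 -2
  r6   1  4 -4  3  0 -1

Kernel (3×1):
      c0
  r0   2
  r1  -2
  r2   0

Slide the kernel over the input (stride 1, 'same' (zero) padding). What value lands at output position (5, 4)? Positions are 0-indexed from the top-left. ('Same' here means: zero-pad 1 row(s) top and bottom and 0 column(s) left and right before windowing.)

-12

The receptive field on the zero-padded input at this output position is [-4 / 2 / 0]. Elementwise product with the kernel and sum: -4·2 + 2·-2.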